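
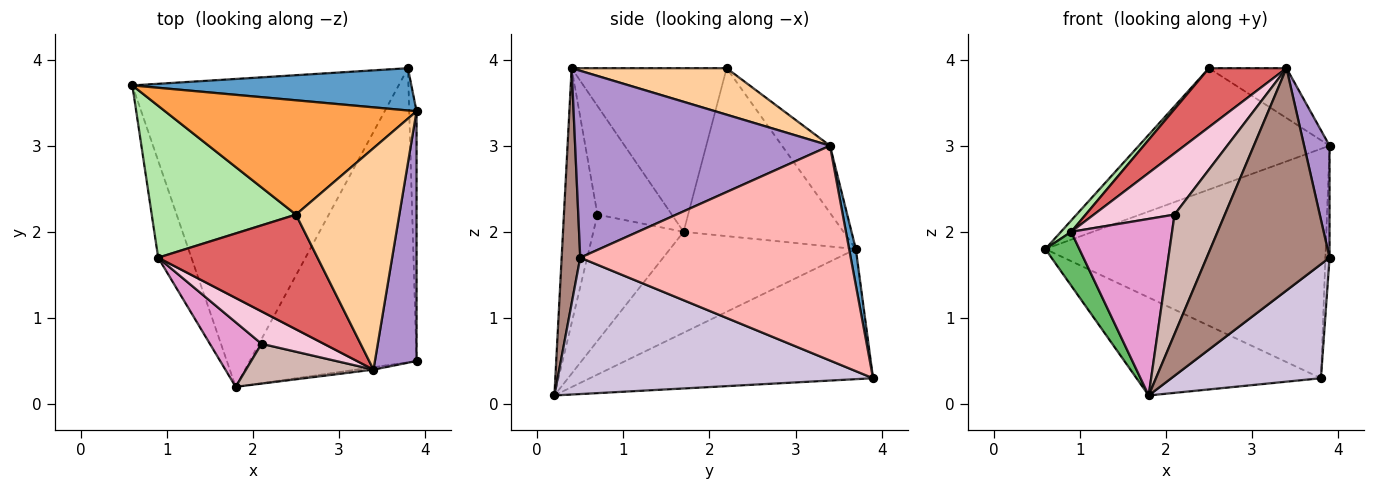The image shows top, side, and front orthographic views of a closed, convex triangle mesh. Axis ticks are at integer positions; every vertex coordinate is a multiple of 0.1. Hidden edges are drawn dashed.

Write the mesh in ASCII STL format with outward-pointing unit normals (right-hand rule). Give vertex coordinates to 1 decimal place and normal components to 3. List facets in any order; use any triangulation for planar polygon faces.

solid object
 facet normal 0.023 0.983 0.181
  outer loop
   vertex 3.8 3.9 0.3
   vertex 0.6 3.7 1.8
   vertex 3.9 3.4 3.0
  endloop
 endfacet
 facet normal -0.422 0.275 -0.864
  outer loop
   vertex 3.8 3.9 0.3
   vertex 1.8 0.2 0.1
   vertex 0.6 3.7 1.8
  endloop
 endfacet
 facet normal -0.180 0.716 0.674
  outer loop
   vertex 2.5 2.2 3.9
   vertex 3.9 3.4 3.0
   vertex 0.6 3.7 1.8
  endloop
 endfacet
 facet normal 0.402 0.201 0.893
  outer loop
   vertex 2.5 2.2 3.9
   vertex 3.4 0.4 3.9
   vertex 3.9 3.4 3.0
  endloop
 endfacet
 facet normal -0.936 -0.171 -0.308
  outer loop
   vertex 0.9 1.7 2.0
   vertex 0.6 3.7 1.8
   vertex 1.8 0.2 0.1
  endloop
 endfacet
 facet normal -0.758 -0.049 0.651
  outer loop
   vertex 0.9 1.7 2.0
   vertex 2.5 2.2 3.9
   vertex 0.6 3.7 1.8
  endloop
 endfacet
 facet normal -0.674 -0.337 0.657
  outer loop
   vertex 0.9 1.7 2.0
   vertex 3.4 0.4 3.9
   vertex 2.5 2.2 3.9
  endloop
 endfacet
 facet normal 0.999 0.015 -0.034
  outer loop
   vertex 3.9 0.5 1.7
   vertex 3.8 3.9 0.3
   vertex 3.9 3.4 3.0
  endloop
 endfacet
 facet normal 0.971 -0.097 0.216
  outer loop
   vertex 3.9 0.5 1.7
   vertex 3.9 3.4 3.0
   vertex 3.4 0.4 3.9
  endloop
 endfacet
 facet normal 0.606 -0.288 -0.742
  outer loop
   vertex 3.9 0.5 1.7
   vertex 1.8 0.2 0.1
   vertex 3.8 3.9 0.3
  endloop
 endfacet
 facet normal 0.150 -0.989 -0.011
  outer loop
   vertex 3.9 0.5 1.7
   vertex 3.4 0.4 3.9
   vertex 1.8 0.2 0.1
  endloop
 endfacet
 facet normal -0.535 -0.802 0.267
  outer loop
   vertex 2.1 0.7 2.2
   vertex 1.8 0.2 0.1
   vertex 3.4 0.4 3.9
  endloop
 endfacet
 facet normal -0.643 -0.719 0.263
  outer loop
   vertex 2.1 0.7 2.2
   vertex 0.9 1.7 2.0
   vertex 1.8 0.2 0.1
  endloop
 endfacet
 facet normal -0.632 -0.686 0.362
  outer loop
   vertex 2.1 0.7 2.2
   vertex 3.4 0.4 3.9
   vertex 0.9 1.7 2.0
  endloop
 endfacet
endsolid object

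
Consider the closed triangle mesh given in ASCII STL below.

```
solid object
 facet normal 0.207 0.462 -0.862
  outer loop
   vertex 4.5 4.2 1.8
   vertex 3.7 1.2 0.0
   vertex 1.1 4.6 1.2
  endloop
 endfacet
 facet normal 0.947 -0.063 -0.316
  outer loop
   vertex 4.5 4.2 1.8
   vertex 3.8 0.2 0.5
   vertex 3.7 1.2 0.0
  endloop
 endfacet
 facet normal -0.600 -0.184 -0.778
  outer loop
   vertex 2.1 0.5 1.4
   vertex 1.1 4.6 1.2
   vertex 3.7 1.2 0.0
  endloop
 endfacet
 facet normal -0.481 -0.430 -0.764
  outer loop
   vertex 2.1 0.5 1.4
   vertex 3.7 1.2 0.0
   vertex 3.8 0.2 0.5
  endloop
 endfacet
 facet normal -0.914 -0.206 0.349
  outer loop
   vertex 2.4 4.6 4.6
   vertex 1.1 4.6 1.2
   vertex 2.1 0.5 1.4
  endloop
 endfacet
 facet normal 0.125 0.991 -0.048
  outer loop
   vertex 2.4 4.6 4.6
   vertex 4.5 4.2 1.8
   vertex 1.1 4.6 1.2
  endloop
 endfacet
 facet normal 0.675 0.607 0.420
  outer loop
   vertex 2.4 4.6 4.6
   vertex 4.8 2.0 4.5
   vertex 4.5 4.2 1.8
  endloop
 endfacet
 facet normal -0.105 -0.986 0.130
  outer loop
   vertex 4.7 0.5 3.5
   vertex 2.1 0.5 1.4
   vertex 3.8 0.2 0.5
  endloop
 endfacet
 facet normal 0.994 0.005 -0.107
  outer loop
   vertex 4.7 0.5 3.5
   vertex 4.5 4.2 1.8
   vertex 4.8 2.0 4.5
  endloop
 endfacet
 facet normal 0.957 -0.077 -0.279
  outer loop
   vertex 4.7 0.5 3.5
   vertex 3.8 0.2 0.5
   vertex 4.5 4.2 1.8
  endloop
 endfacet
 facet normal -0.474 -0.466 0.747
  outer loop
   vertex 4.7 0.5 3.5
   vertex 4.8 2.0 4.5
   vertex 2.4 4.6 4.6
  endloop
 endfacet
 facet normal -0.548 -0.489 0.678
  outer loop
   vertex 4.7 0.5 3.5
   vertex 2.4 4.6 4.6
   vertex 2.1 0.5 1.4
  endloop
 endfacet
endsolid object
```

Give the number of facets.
12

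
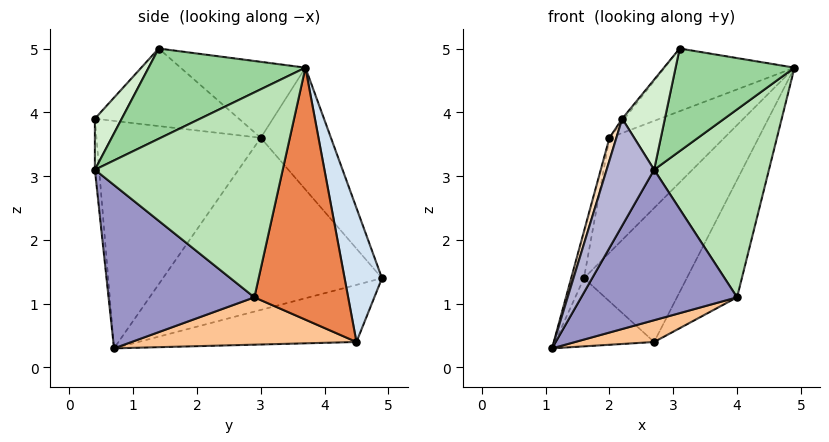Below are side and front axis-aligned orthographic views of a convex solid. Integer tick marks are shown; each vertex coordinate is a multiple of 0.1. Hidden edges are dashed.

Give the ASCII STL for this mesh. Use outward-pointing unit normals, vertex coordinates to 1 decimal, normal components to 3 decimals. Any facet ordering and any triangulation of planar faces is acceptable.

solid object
 facet normal -0.973 0.057 0.226
  outer loop
   vertex 2.0 3.0 3.6
   vertex 1.6 4.9 1.4
   vertex 1.1 0.7 0.3
  endloop
 endfacet
 facet normal -0.401 0.656 0.639
  outer loop
   vertex 2.0 3.0 3.6
   vertex 4.9 3.7 4.7
   vertex 1.6 4.9 1.4
  endloop
 endfacet
 facet normal -0.409 0.425 0.807
  outer loop
   vertex 2.0 3.0 3.6
   vertex 3.1 1.4 5.0
   vertex 4.9 3.7 4.7
  endloop
 endfacet
 facet normal 0.342 0.940 0.000
  outer loop
   vertex 2.7 4.5 0.4
   vertex 1.6 4.9 1.4
   vertex 4.9 3.7 4.7
  endloop
 endfacet
 facet normal 0.799 0.512 -0.314
  outer loop
   vertex 2.7 4.5 0.4
   vertex 4.9 3.7 4.7
   vertex 4.0 2.9 1.1
  endloop
 endfacet
 facet normal -0.592 0.269 -0.759
  outer loop
   vertex 2.7 4.5 0.4
   vertex 1.1 0.7 0.3
   vertex 1.6 4.9 1.4
  endloop
 endfacet
 facet normal 0.349 -0.123 -0.929
  outer loop
   vertex 2.7 4.5 0.4
   vertex 4.0 2.9 1.1
   vertex 1.1 0.7 0.3
  endloop
 endfacet
 facet normal -0.957 -0.040 0.289
  outer loop
   vertex 2.2 0.4 3.9
   vertex 2.0 3.0 3.6
   vertex 1.1 0.7 0.3
  endloop
 endfacet
 facet normal -0.779 0.012 0.626
  outer loop
   vertex 2.2 0.4 3.9
   vertex 3.1 1.4 5.0
   vertex 2.0 3.0 3.6
  endloop
 endfacet
 facet normal 0.788 -0.597 0.149
  outer loop
   vertex 2.7 0.4 3.1
   vertex 4.9 3.7 4.7
   vertex 3.1 1.4 5.0
  endloop
 endfacet
 facet normal 0.849 -0.519 -0.097
  outer loop
   vertex 2.7 0.4 3.1
   vertex 4.0 2.9 1.1
   vertex 4.9 3.7 4.7
  endloop
 endfacet
 facet normal 0.506 -0.803 0.316
  outer loop
   vertex 2.7 0.4 3.1
   vertex 3.1 1.4 5.0
   vertex 2.2 0.4 3.9
  endloop
 endfacet
 facet normal 0.619 -0.661 -0.424
  outer loop
   vertex 2.7 0.4 3.1
   vertex 1.1 0.7 0.3
   vertex 4.0 2.9 1.1
  endloop
 endfacet
 facet normal -0.089 -0.994 -0.056
  outer loop
   vertex 2.7 0.4 3.1
   vertex 2.2 0.4 3.9
   vertex 1.1 0.7 0.3
  endloop
 endfacet
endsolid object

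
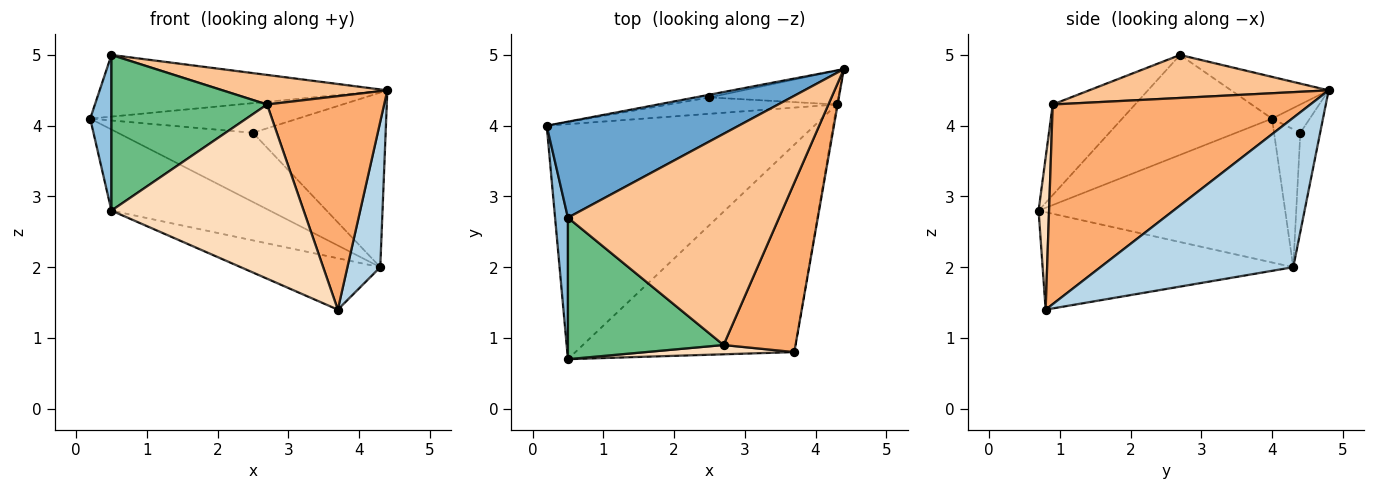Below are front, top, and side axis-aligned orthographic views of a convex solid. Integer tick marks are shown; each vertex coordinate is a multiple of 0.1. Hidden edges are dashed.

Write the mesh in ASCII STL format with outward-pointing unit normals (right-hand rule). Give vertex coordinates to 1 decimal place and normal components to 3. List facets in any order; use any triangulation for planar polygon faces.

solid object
 facet normal -0.180 0.531 0.828
  outer loop
   vertex 0.5 2.7 5.0
   vertex 4.4 4.8 4.5
   vertex 0.2 4.0 4.1
  endloop
 endfacet
 facet normal -0.982 -0.139 0.126
  outer loop
   vertex 0.5 0.7 2.8
   vertex 0.5 2.7 5.0
   vertex 0.2 4.0 4.1
  endloop
 endfacet
 facet normal 0.986 -0.168 -0.006
  outer loop
   vertex 4.3 4.3 2.0
   vertex 4.4 4.8 4.5
   vertex 3.7 0.8 1.4
  endloop
 endfacet
 facet normal -0.453 0.291 -0.843
  outer loop
   vertex 4.3 4.3 2.0
   vertex 0.5 0.7 2.8
   vertex 0.2 4.0 4.1
  endloop
 endfacet
 facet normal -0.397 0.221 -0.891
  outer loop
   vertex 4.3 4.3 2.0
   vertex 3.7 0.8 1.4
   vertex 0.5 0.7 2.8
  endloop
 endfacet
 facet normal 0.865 -0.393 0.312
  outer loop
   vertex 2.7 0.9 4.3
   vertex 3.7 0.8 1.4
   vertex 4.4 4.8 4.5
  endloop
 endfacet
 facet normal 0.198 -0.136 0.971
  outer loop
   vertex 2.7 0.9 4.3
   vertex 4.4 4.8 4.5
   vertex 0.5 2.7 5.0
  endloop
 endfacet
 facet normal 0.054 -0.997 0.053
  outer loop
   vertex 2.7 0.9 4.3
   vertex 0.5 0.7 2.8
   vertex 3.7 0.8 1.4
  endloop
 endfacet
 facet normal -0.364 -0.689 0.626
  outer loop
   vertex 2.7 0.9 4.3
   vertex 0.5 2.7 5.0
   vertex 0.5 0.7 2.8
  endloop
 endfacet
 facet normal -0.178 0.980 -0.089
  outer loop
   vertex 2.5 4.4 3.9
   vertex 0.2 4.0 4.1
   vertex 4.4 4.8 4.5
  endloop
 endfacet
 facet normal -0.186 0.956 -0.227
  outer loop
   vertex 2.5 4.4 3.9
   vertex 4.3 4.3 2.0
   vertex 0.2 4.0 4.1
  endloop
 endfacet
 facet normal -0.145 0.971 -0.188
  outer loop
   vertex 2.5 4.4 3.9
   vertex 4.4 4.8 4.5
   vertex 4.3 4.3 2.0
  endloop
 endfacet
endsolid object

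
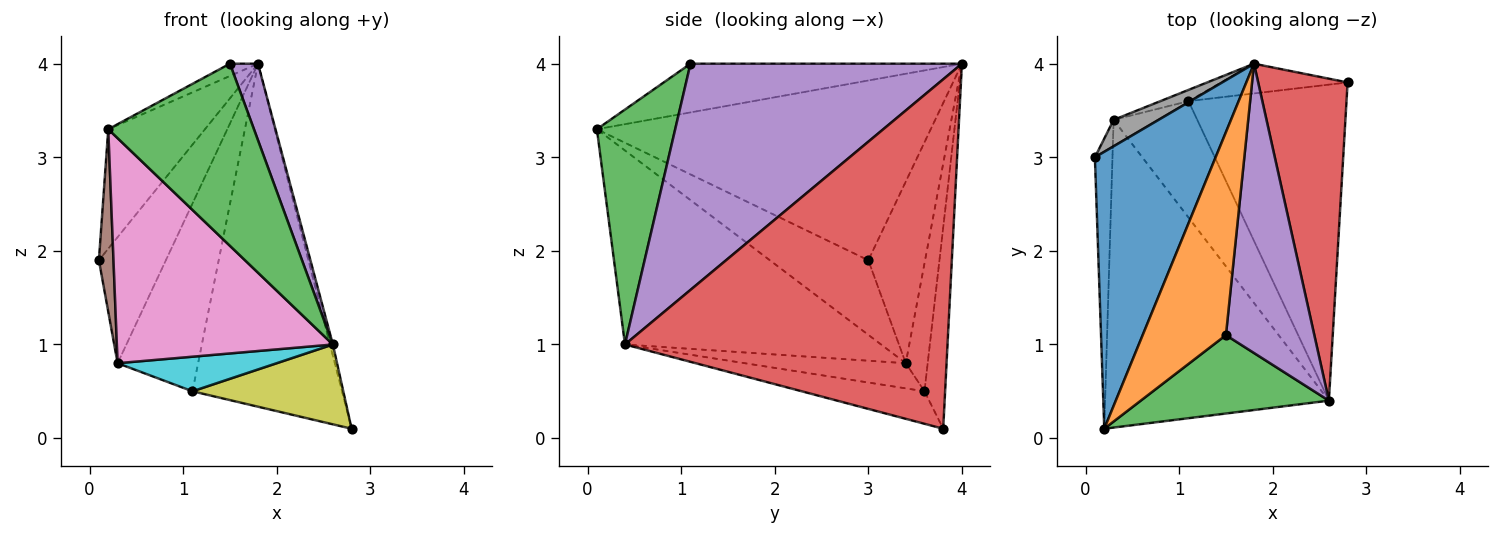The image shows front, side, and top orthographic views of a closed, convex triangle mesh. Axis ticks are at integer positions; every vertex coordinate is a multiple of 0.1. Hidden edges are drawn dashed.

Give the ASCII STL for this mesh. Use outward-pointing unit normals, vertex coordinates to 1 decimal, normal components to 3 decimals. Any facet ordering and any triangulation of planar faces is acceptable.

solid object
 facet normal -0.807 0.234 0.542
  outer loop
   vertex 1.8 4.0 4.0
   vertex 0.1 3.0 1.9
   vertex 0.2 0.1 3.3
  endloop
 endfacet
 facet normal -0.504 0.052 0.862
  outer loop
   vertex 1.5 1.1 4.0
   vertex 1.8 4.0 4.0
   vertex 0.2 0.1 3.3
  endloop
 endfacet
 facet normal 0.443 -0.824 0.354
  outer loop
   vertex 2.6 0.4 1.0
   vertex 1.5 1.1 4.0
   vertex 0.2 0.1 3.3
  endloop
 endfacet
 facet normal 0.969 0.009 0.248
  outer loop
   vertex 2.6 0.4 1.0
   vertex 2.8 3.8 0.1
   vertex 1.8 4.0 4.0
  endloop
 endfacet
 facet normal 0.927 -0.096 0.362
  outer loop
   vertex 2.6 0.4 1.0
   vertex 1.8 4.0 4.0
   vertex 1.5 1.1 4.0
  endloop
 endfacet
 facet normal -0.963 -0.143 -0.227
  outer loop
   vertex 0.3 3.4 0.8
   vertex 0.2 0.1 3.3
   vertex 0.1 3.0 1.9
  endloop
 endfacet
 facet normal -0.573 -0.484 -0.661
  outer loop
   vertex 0.3 3.4 0.8
   vertex 2.6 0.4 1.0
   vertex 0.2 0.1 3.3
  endloop
 endfacet
 facet normal -0.638 0.753 0.158
  outer loop
   vertex 0.3 3.4 0.8
   vertex 0.1 3.0 1.9
   vertex 1.8 4.0 4.0
  endloop
 endfacet
 facet normal -0.195 -0.240 -0.951
  outer loop
   vertex 1.1 3.6 0.5
   vertex 2.8 3.8 0.1
   vertex 2.6 0.4 1.0
  endloop
 endfacet
 facet normal -0.277 -0.274 -0.921
  outer loop
   vertex 1.1 3.6 0.5
   vertex 2.6 0.4 1.0
   vertex 0.3 3.4 0.8
  endloop
 endfacet
 facet normal -0.136 0.987 -0.086
  outer loop
   vertex 1.1 3.6 0.5
   vertex 1.8 4.0 4.0
   vertex 2.8 3.8 0.1
  endloop
 endfacet
 facet normal -0.262 0.963 -0.058
  outer loop
   vertex 1.1 3.6 0.5
   vertex 0.3 3.4 0.8
   vertex 1.8 4.0 4.0
  endloop
 endfacet
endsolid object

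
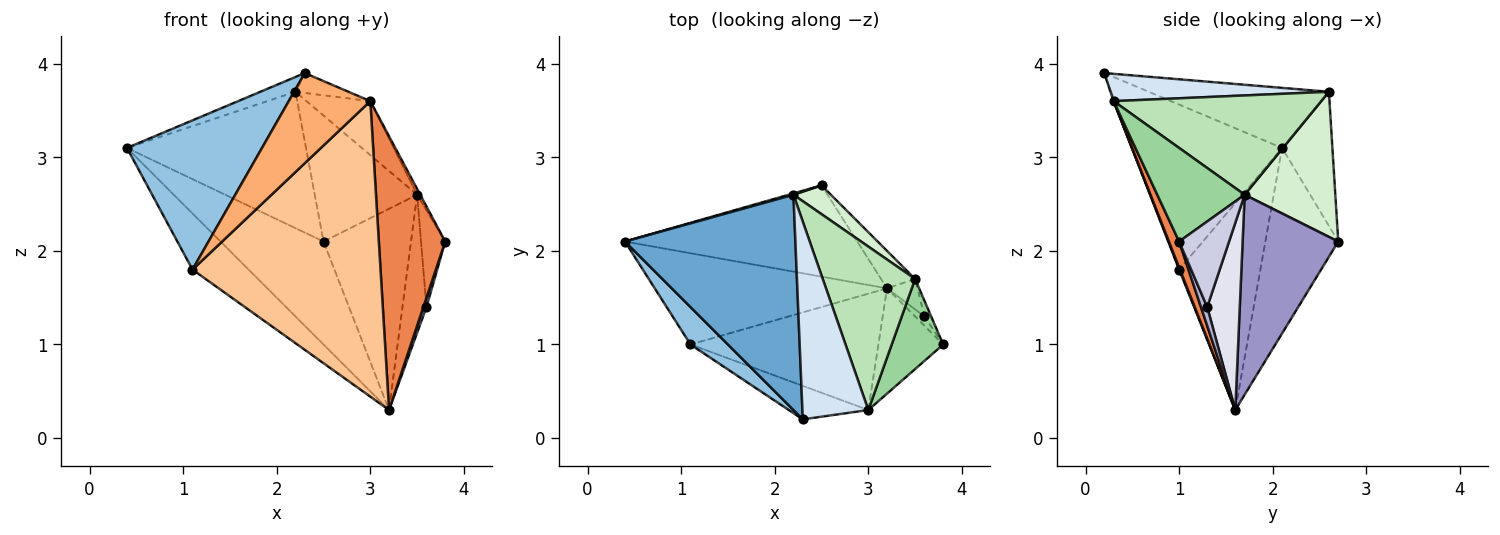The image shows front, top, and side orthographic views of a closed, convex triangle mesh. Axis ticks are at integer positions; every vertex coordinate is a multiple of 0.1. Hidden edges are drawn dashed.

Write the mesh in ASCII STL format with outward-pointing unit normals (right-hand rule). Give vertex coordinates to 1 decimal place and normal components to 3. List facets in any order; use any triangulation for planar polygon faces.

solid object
 facet normal -0.332 0.065 0.941
  outer loop
   vertex 2.2 2.6 3.7
   vertex 0.4 2.1 3.1
   vertex 2.3 0.2 3.9
  endloop
 endfacet
 facet normal -0.731 -0.661 0.166
  outer loop
   vertex 1.1 1.0 1.8
   vertex 2.3 0.2 3.9
   vertex 0.4 2.1 3.1
  endloop
 endfacet
 facet normal -0.604 0.418 -0.679
  outer loop
   vertex 1.1 1.0 1.8
   vertex 0.4 2.1 3.1
   vertex 3.2 1.6 0.3
  endloop
 endfacet
 facet normal 0.381 0.093 0.920
  outer loop
   vertex 3.0 0.3 3.6
   vertex 2.2 2.6 3.7
   vertex 2.3 0.2 3.9
  endloop
 endfacet
 facet normal 0.142 -0.924 -0.355
  outer loop
   vertex 3.0 0.3 3.6
   vertex 3.2 1.6 0.3
   vertex 3.8 1.0 2.1
  endloop
 endfacet
 facet normal -0.015 -0.937 -0.348
  outer loop
   vertex 3.0 0.3 3.6
   vertex 2.3 0.2 3.9
   vertex 1.1 1.0 1.8
  endloop
 endfacet
 facet normal 0.004 -0.930 -0.366
  outer loop
   vertex 3.0 0.3 3.6
   vertex 1.1 1.0 1.8
   vertex 3.2 1.6 0.3
  endloop
 endfacet
 facet normal -0.468 0.661 -0.586
  outer loop
   vertex 2.5 2.7 2.1
   vertex 3.2 1.6 0.3
   vertex 0.4 2.1 3.1
  endloop
 endfacet
 facet normal -0.271 0.963 0.009
  outer loop
   vertex 2.5 2.7 2.1
   vertex 0.4 2.1 3.1
   vertex 2.2 2.6 3.7
  endloop
 endfacet
 facet normal 0.876 0.031 0.482
  outer loop
   vertex 3.5 1.7 2.6
   vertex 3.0 0.3 3.6
   vertex 3.8 1.0 2.1
  endloop
 endfacet
 facet normal 0.714 0.220 0.665
  outer loop
   vertex 3.5 1.7 2.6
   vertex 2.2 2.6 3.7
   vertex 3.0 0.3 3.6
  endloop
 endfacet
 facet normal 0.654 0.738 0.169
  outer loop
   vertex 3.5 1.7 2.6
   vertex 2.5 2.7 2.1
   vertex 2.2 2.6 3.7
  endloop
 endfacet
 facet normal 0.732 0.670 -0.125
  outer loop
   vertex 3.5 1.7 2.6
   vertex 3.2 1.6 0.3
   vertex 2.5 2.7 2.1
  endloop
 endfacet
 facet normal 0.816 -0.408 -0.408
  outer loop
   vertex 3.6 1.3 1.4
   vertex 3.8 1.0 2.1
   vertex 3.2 1.6 0.3
  endloop
 endfacet
 facet normal 0.898 0.435 -0.070
  outer loop
   vertex 3.6 1.3 1.4
   vertex 3.5 1.7 2.6
   vertex 3.8 1.0 2.1
  endloop
 endfacet
 facet normal 0.798 0.589 -0.130
  outer loop
   vertex 3.6 1.3 1.4
   vertex 3.2 1.6 0.3
   vertex 3.5 1.7 2.6
  endloop
 endfacet
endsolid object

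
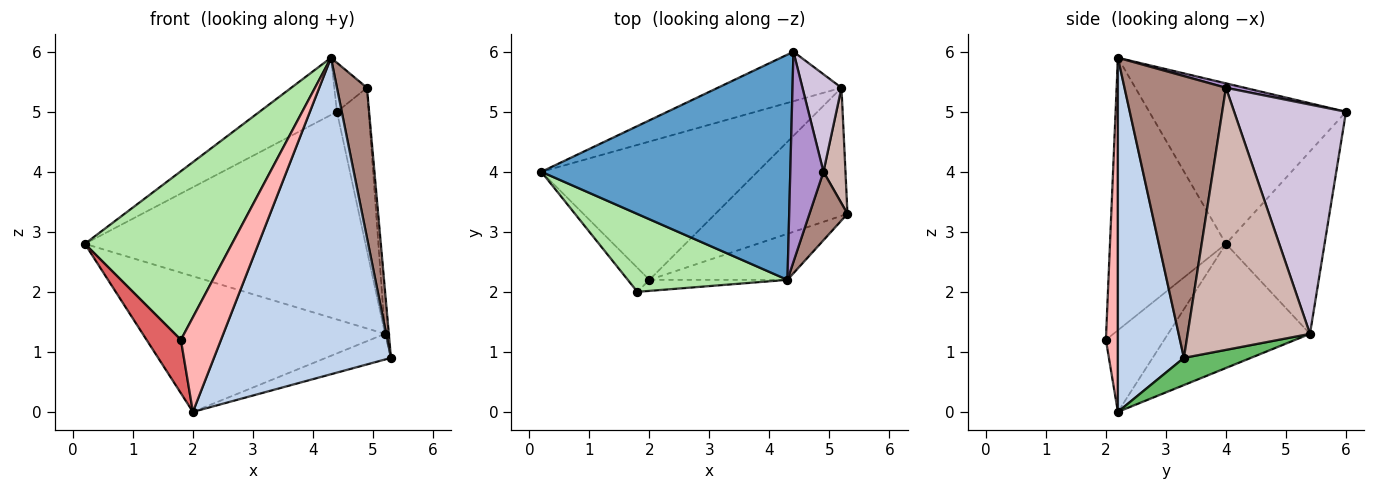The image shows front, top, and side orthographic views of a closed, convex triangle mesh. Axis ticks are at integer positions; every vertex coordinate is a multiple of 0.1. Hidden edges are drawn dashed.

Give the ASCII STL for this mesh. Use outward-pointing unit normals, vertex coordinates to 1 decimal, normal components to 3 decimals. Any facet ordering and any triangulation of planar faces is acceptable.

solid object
 facet normal -0.530 0.209 0.822
  outer loop
   vertex 4.3 2.2 5.9
   vertex 4.4 6.0 5.0
   vertex 0.2 4.0 2.8
  endloop
 endfacet
 facet normal 0.346 -0.928 -0.135
  outer loop
   vertex 2.0 2.2 0.0
   vertex 5.3 3.3 0.9
   vertex 4.3 2.2 5.9
  endloop
 endfacet
 facet normal -0.324 0.920 -0.219
  outer loop
   vertex 5.2 5.4 1.3
   vertex 0.2 4.0 2.8
   vertex 4.4 6.0 5.0
  endloop
 endfacet
 facet normal -0.380 0.648 -0.660
  outer loop
   vertex 5.2 5.4 1.3
   vertex 2.0 2.2 0.0
   vertex 0.2 4.0 2.8
  endloop
 endfacet
 facet normal 0.198 0.192 -0.961
  outer loop
   vertex 5.2 5.4 1.3
   vertex 5.3 3.3 0.9
   vertex 2.0 2.2 0.0
  endloop
 endfacet
 facet normal -0.582 -0.738 0.341
  outer loop
   vertex 1.8 2.0 1.2
   vertex 4.3 2.2 5.9
   vertex 0.2 4.0 2.8
  endloop
 endfacet
 facet normal -0.840 -0.494 -0.222
  outer loop
   vertex 1.8 2.0 1.2
   vertex 0.2 4.0 2.8
   vertex 2.0 2.2 0.0
  endloop
 endfacet
 facet normal 0.285 -0.952 -0.111
  outer loop
   vertex 1.8 2.0 1.2
   vertex 2.0 2.2 0.0
   vertex 4.3 2.2 5.9
  endloop
 endfacet
 facet normal 0.129 0.225 0.966
  outer loop
   vertex 4.9 4.0 5.4
   vertex 4.4 6.0 5.0
   vertex 4.3 2.2 5.9
  endloop
 endfacet
 facet normal 0.949 0.270 0.162
  outer loop
   vertex 4.9 4.0 5.4
   vertex 5.2 5.4 1.3
   vertex 4.4 6.0 5.0
  endloop
 endfacet
 facet normal 0.951 -0.281 0.128
  outer loop
   vertex 4.9 4.0 5.4
   vertex 4.3 2.2 5.9
   vertex 5.3 3.3 0.9
  endloop
 endfacet
 facet normal 0.996 0.031 0.084
  outer loop
   vertex 4.9 4.0 5.4
   vertex 5.3 3.3 0.9
   vertex 5.2 5.4 1.3
  endloop
 endfacet
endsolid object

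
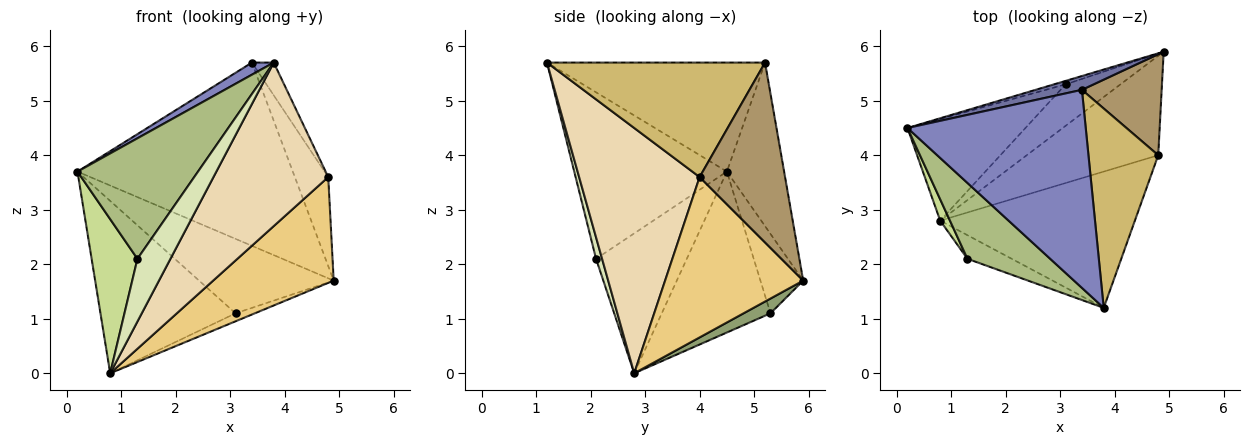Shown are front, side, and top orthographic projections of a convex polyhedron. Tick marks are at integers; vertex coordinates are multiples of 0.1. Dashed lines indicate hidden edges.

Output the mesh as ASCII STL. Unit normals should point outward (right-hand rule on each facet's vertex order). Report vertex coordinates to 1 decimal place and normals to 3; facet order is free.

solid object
 facet normal -0.256 0.964 0.073
  outer loop
   vertex 3.4 5.2 5.7
   vertex 4.9 5.9 1.7
   vertex 0.2 4.5 3.7
  endloop
 endfacet
 facet normal -0.521 -0.052 0.852
  outer loop
   vertex 3.4 5.2 5.7
   vertex 0.2 4.5 3.7
   vertex 3.8 1.2 5.7
  endloop
 endfacet
 facet normal -0.303 0.952 -0.044
  outer loop
   vertex 3.1 5.3 1.1
   vertex 0.2 4.5 3.7
   vertex 4.9 5.9 1.7
  endloop
 endfacet
 facet normal -0.570 0.708 -0.418
  outer loop
   vertex 3.1 5.3 1.1
   vertex 0.8 2.8 0.0
   vertex 0.2 4.5 3.7
  endloop
 endfacet
 facet normal 0.256 0.183 -0.949
  outer loop
   vertex 3.1 5.3 1.1
   vertex 4.9 5.9 1.7
   vertex 0.8 2.8 0.0
  endloop
 endfacet
 facet normal -0.731 -0.577 0.363
  outer loop
   vertex 1.3 2.1 2.1
   vertex 3.8 1.2 5.7
   vertex 0.2 4.5 3.7
  endloop
 endfacet
 facet normal -0.891 -0.450 0.062
  outer loop
   vertex 1.3 2.1 2.1
   vertex 0.2 4.5 3.7
   vertex 0.8 2.8 0.0
  endloop
 endfacet
 facet normal 0.168 -0.922 -0.348
  outer loop
   vertex 1.3 2.1 2.1
   vertex 0.8 2.8 0.0
   vertex 3.8 1.2 5.7
  endloop
 endfacet
 facet normal 0.861 0.336 0.382
  outer loop
   vertex 4.8 4.0 3.6
   vertex 4.9 5.9 1.7
   vertex 3.4 5.2 5.7
  endloop
 endfacet
 facet normal 0.851 0.085 0.519
  outer loop
   vertex 4.8 4.0 3.6
   vertex 3.4 5.2 5.7
   vertex 3.8 1.2 5.7
  endloop
 endfacet
 facet normal 0.641 -0.559 -0.526
  outer loop
   vertex 4.8 4.0 3.6
   vertex 0.8 2.8 0.0
   vertex 4.9 5.9 1.7
  endloop
 endfacet
 facet normal 0.628 -0.598 -0.498
  outer loop
   vertex 4.8 4.0 3.6
   vertex 3.8 1.2 5.7
   vertex 0.8 2.8 0.0
  endloop
 endfacet
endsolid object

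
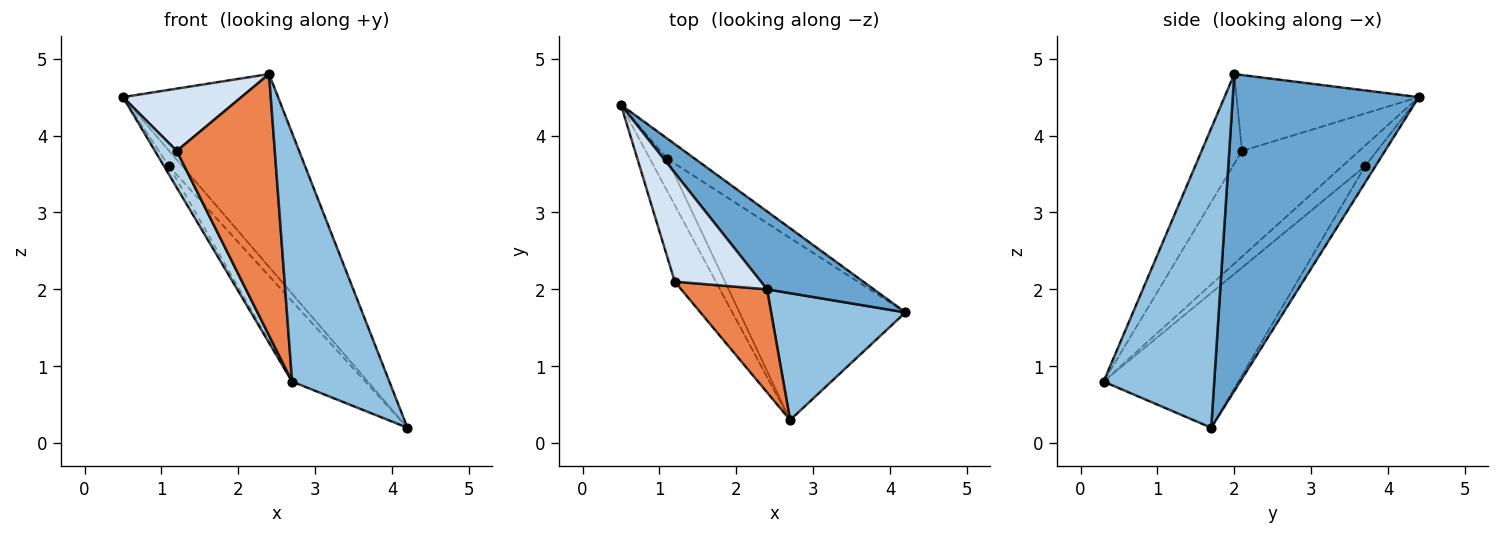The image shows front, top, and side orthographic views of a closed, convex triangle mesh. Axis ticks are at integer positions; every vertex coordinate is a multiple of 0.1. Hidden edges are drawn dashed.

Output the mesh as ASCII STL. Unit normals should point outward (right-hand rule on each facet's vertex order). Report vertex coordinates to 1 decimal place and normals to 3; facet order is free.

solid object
 facet normal 0.744 0.620 0.251
  outer loop
   vertex 2.4 2.0 4.8
   vertex 4.2 1.7 0.2
   vertex 0.5 4.4 4.5
  endloop
 endfacet
 facet normal 0.712 -0.626 0.319
  outer loop
   vertex 2.4 2.0 4.8
   vertex 2.7 0.3 0.8
   vertex 4.2 1.7 0.2
  endloop
 endfacet
 facet normal -0.918 -0.171 -0.357
  outer loop
   vertex 1.2 2.1 3.8
   vertex 0.5 4.4 4.5
   vertex 2.7 0.3 0.8
  endloop
 endfacet
 facet normal -0.607 -0.395 0.689
  outer loop
   vertex 1.2 2.1 3.8
   vertex 2.4 2.0 4.8
   vertex 0.5 4.4 4.5
  endloop
 endfacet
 facet normal -0.358 -0.869 0.342
  outer loop
   vertex 1.2 2.1 3.8
   vertex 2.7 0.3 0.8
   vertex 2.4 2.0 4.8
  endloop
 endfacet
 facet normal -0.428 0.553 -0.715
  outer loop
   vertex 1.1 3.7 3.6
   vertex 0.5 4.4 4.5
   vertex 4.2 1.7 0.2
  endloop
 endfacet
 facet normal -0.757 0.165 -0.633
  outer loop
   vertex 1.1 3.7 3.6
   vertex 2.7 0.3 0.8
   vertex 0.5 4.4 4.5
  endloop
 endfacet
 facet normal -0.596 0.324 -0.734
  outer loop
   vertex 1.1 3.7 3.6
   vertex 4.2 1.7 0.2
   vertex 2.7 0.3 0.8
  endloop
 endfacet
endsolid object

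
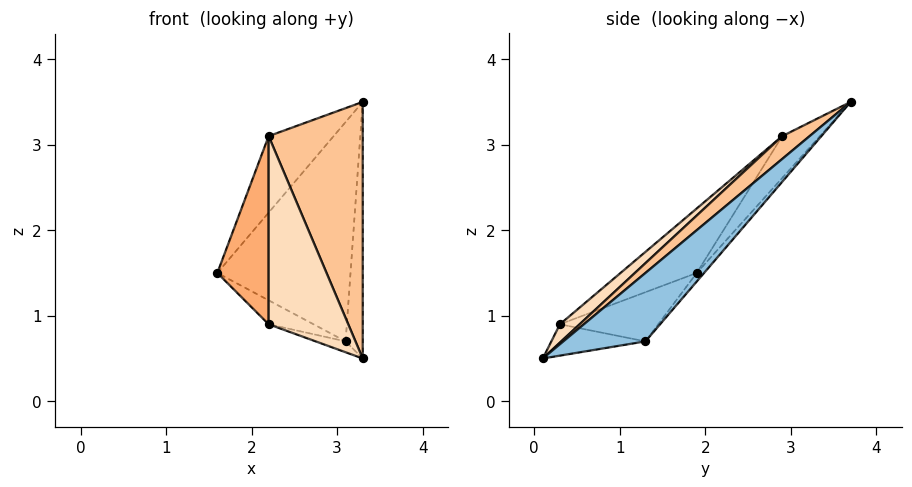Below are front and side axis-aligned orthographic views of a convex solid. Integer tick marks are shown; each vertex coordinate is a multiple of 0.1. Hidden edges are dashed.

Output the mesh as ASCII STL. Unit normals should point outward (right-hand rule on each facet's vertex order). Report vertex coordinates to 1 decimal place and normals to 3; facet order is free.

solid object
 facet normal -0.042 0.760 -0.648
  outer loop
   vertex 3.1 1.3 0.7
   vertex 1.6 1.9 1.5
   vertex 3.3 3.7 3.5
  endloop
 endfacet
 facet normal 0.951 0.198 -0.238
  outer loop
   vertex 3.1 1.3 0.7
   vertex 3.3 3.7 3.5
   vertex 3.3 0.1 0.5
  endloop
 endfacet
 facet normal -0.404 0.184 -0.896
  outer loop
   vertex 3.1 1.3 0.7
   vertex 2.2 0.3 0.9
   vertex 1.6 1.9 1.5
  endloop
 endfacet
 facet normal -0.323 0.103 -0.941
  outer loop
   vertex 3.1 1.3 0.7
   vertex 3.3 0.1 0.5
   vertex 2.2 0.3 0.9
  endloop
 endfacet
 facet normal -0.472 0.816 -0.333
  outer loop
   vertex 2.2 2.9 3.1
   vertex 3.3 3.7 3.5
   vertex 1.6 1.9 1.5
  endloop
 endfacet
 facet normal -0.692 -0.466 0.551
  outer loop
   vertex 2.2 2.9 3.1
   vertex 1.6 1.9 1.5
   vertex 2.2 0.3 0.9
  endloop
 endfacet
 facet normal 0.183 -0.629 0.755
  outer loop
   vertex 2.2 2.9 3.1
   vertex 3.3 0.1 0.5
   vertex 3.3 3.7 3.5
  endloop
 endfacet
 facet normal 0.158 -0.638 0.754
  outer loop
   vertex 2.2 2.9 3.1
   vertex 2.2 0.3 0.9
   vertex 3.3 0.1 0.5
  endloop
 endfacet
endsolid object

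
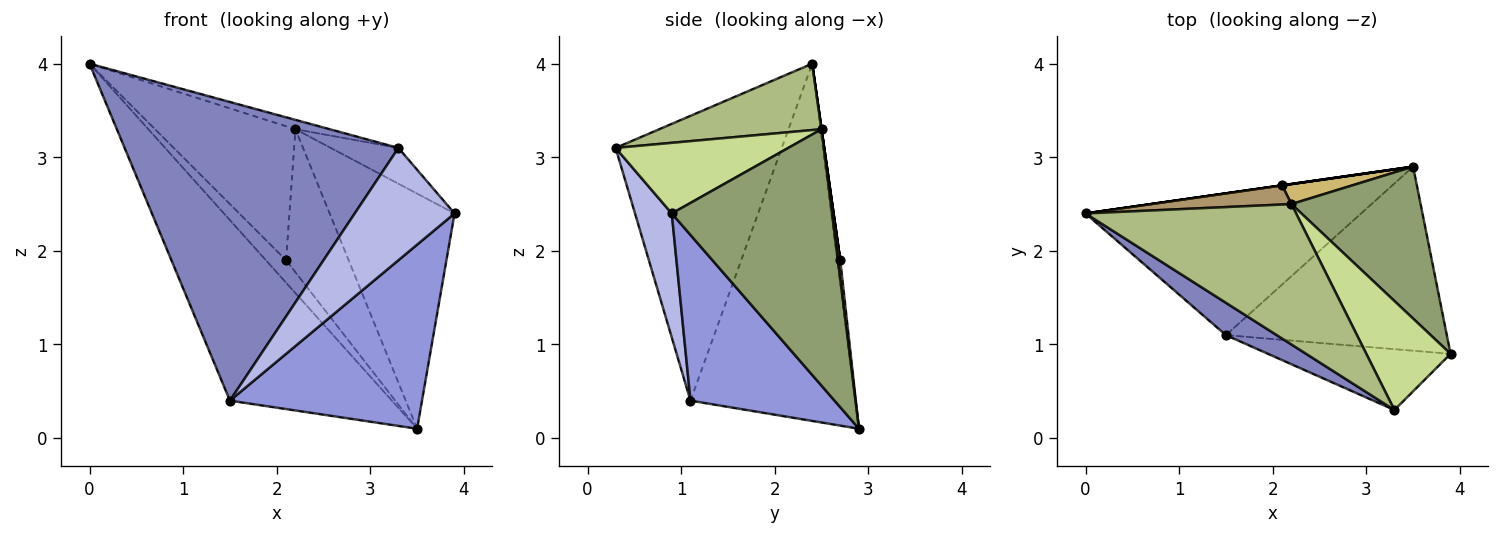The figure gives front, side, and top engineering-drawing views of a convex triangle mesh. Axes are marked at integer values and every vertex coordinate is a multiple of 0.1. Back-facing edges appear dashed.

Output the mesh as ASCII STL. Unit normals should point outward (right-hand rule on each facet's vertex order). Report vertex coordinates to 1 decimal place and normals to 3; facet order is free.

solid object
 facet normal -0.625 0.614 -0.482
  outer loop
   vertex 1.5 1.1 0.4
   vertex 0.0 2.4 4.0
   vertex 3.5 2.9 0.1
  endloop
 endfacet
 facet normal -0.517 -0.851 0.092
  outer loop
   vertex 1.5 1.1 0.4
   vertex 3.3 0.3 3.1
   vertex 0.0 2.4 4.0
  endloop
 endfacet
 facet normal 0.469 -0.625 -0.625
  outer loop
   vertex 1.5 1.1 0.4
   vertex 3.5 2.9 0.1
   vertex 3.9 0.9 2.4
  endloop
 endfacet
 facet normal 0.308 -0.837 -0.453
  outer loop
   vertex 1.5 1.1 0.4
   vertex 3.9 0.9 2.4
   vertex 3.3 0.3 3.1
  endloop
 endfacet
 facet normal 0.733 0.571 0.369
  outer loop
   vertex 2.2 2.5 3.3
   vertex 3.9 0.9 2.4
   vertex 3.5 2.9 0.1
  endloop
 endfacet
 facet normal 0.300 0.063 0.952
  outer loop
   vertex 2.2 2.5 3.3
   vertex 0.0 2.4 4.0
   vertex 3.3 0.3 3.1
  endloop
 endfacet
 facet normal 0.623 0.244 0.743
  outer loop
   vertex 2.2 2.5 3.3
   vertex 3.3 0.3 3.1
   vertex 3.9 0.9 2.4
  endloop
 endfacet
 facet normal -0.141 0.990 0.000
  outer loop
   vertex 2.1 2.7 1.9
   vertex 3.5 2.9 0.1
   vertex 0.0 2.4 4.0
  endloop
 endfacet
 facet normal 0.000 0.990 0.141
  outer loop
   vertex 2.1 2.7 1.9
   vertex 0.0 2.4 4.0
   vertex 2.2 2.5 3.3
  endloop
 endfacet
 facet normal 0.037 0.990 0.139
  outer loop
   vertex 2.1 2.7 1.9
   vertex 2.2 2.5 3.3
   vertex 3.5 2.9 0.1
  endloop
 endfacet
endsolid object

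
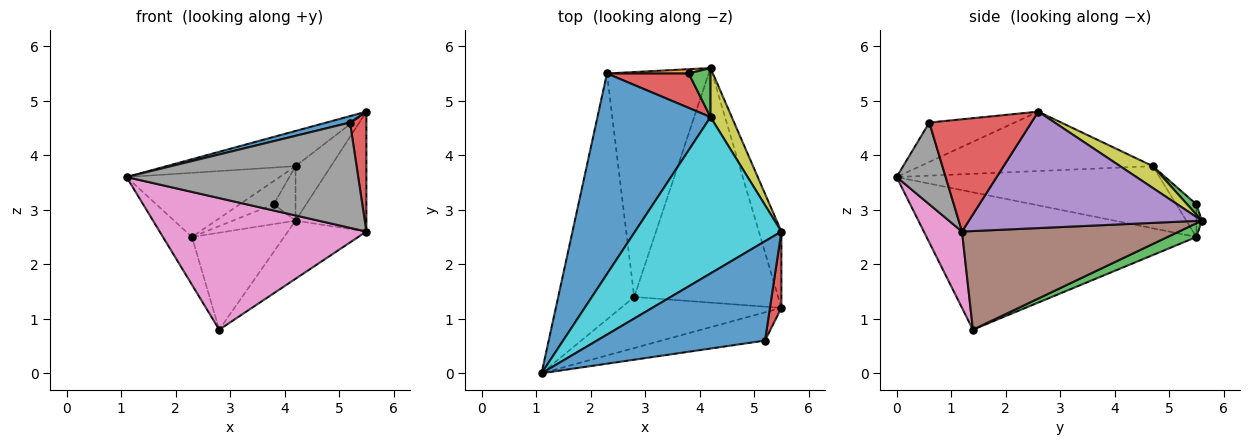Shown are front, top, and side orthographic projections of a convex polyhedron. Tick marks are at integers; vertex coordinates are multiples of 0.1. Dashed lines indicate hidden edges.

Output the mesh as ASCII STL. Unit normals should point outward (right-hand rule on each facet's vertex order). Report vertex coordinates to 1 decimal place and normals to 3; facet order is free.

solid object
 facet normal -0.228 -0.063 0.972
  outer loop
   vertex 5.2 0.6 4.6
   vertex 5.5 2.6 4.8
   vertex 1.1 0.0 3.6
  endloop
 endfacet
 facet normal -0.871 0.094 -0.482
  outer loop
   vertex 2.3 5.5 2.5
   vertex 2.8 1.4 0.8
   vertex 1.1 0.0 3.6
  endloop
 endfacet
 facet normal 0.123 0.393 -0.911
  outer loop
   vertex 2.3 5.5 2.5
   vertex 4.2 5.6 2.8
   vertex 2.8 1.4 0.8
  endloop
 endfacet
 facet normal 0.982 -0.157 0.100
  outer loop
   vertex 5.5 1.2 2.6
   vertex 5.5 2.6 4.8
   vertex 5.2 0.6 4.6
  endloop
 endfacet
 facet normal 0.941 0.286 -0.182
  outer loop
   vertex 5.5 1.2 2.6
   vertex 4.2 5.6 2.8
   vertex 5.5 2.6 4.8
  endloop
 endfacet
 facet normal 0.554 0.200 -0.808
  outer loop
   vertex 5.5 1.2 2.6
   vertex 2.8 1.4 0.8
   vertex 4.2 5.6 2.8
  endloop
 endfacet
 facet normal 0.170 -0.919 -0.356
  outer loop
   vertex 5.5 1.2 2.6
   vertex 1.1 0.0 3.6
   vertex 2.8 1.4 0.8
  endloop
 endfacet
 facet normal 0.200 -0.946 -0.254
  outer loop
   vertex 5.5 1.2 2.6
   vertex 5.2 0.6 4.6
   vertex 1.1 0.0 3.6
  endloop
 endfacet
 facet normal 0.566 0.613 0.552
  outer loop
   vertex 4.2 4.7 3.8
   vertex 5.5 2.6 4.8
   vertex 4.2 5.6 2.8
  endloop
 endfacet
 facet normal -0.368 0.204 0.907
  outer loop
   vertex 4.2 4.7 3.8
   vertex 1.1 0.0 3.6
   vertex 5.5 2.6 4.8
  endloop
 endfacet
 facet normal -0.464 0.270 0.844
  outer loop
   vertex 4.2 4.7 3.8
   vertex 2.3 5.5 2.5
   vertex 1.1 0.0 3.6
  endloop
 endfacet
 facet normal -0.085 0.974 0.212
  outer loop
   vertex 3.8 5.5 3.1
   vertex 4.2 5.6 2.8
   vertex 2.3 5.5 2.5
  endloop
 endfacet
 facet normal 0.301 0.709 0.638
  outer loop
   vertex 3.8 5.5 3.1
   vertex 4.2 4.7 3.8
   vertex 4.2 5.6 2.8
  endloop
 endfacet
 facet normal -0.315 0.531 0.787
  outer loop
   vertex 3.8 5.5 3.1
   vertex 2.3 5.5 2.5
   vertex 4.2 4.7 3.8
  endloop
 endfacet
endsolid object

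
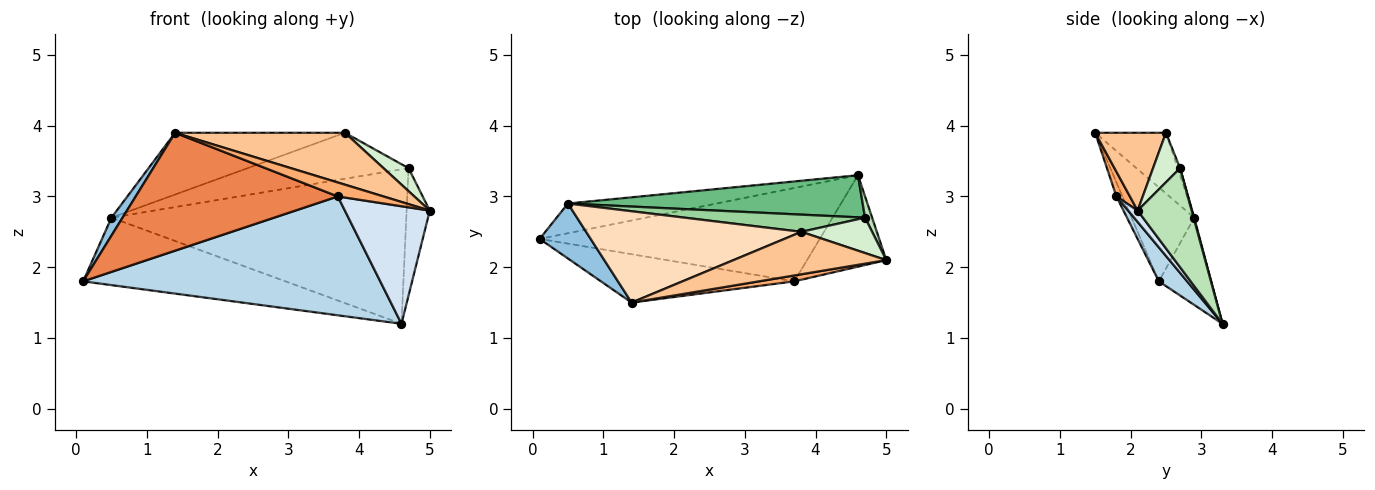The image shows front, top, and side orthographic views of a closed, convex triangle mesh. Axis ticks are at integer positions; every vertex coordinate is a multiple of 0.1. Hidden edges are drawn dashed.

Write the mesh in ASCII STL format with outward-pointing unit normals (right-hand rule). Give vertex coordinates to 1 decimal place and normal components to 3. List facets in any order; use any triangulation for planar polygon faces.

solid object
 facet normal -0.230 0.891 -0.392
  outer loop
   vertex 0.5 2.9 2.7
   vertex 4.6 3.3 1.2
   vertex 0.1 2.4 1.8
  endloop
 endfacet
 facet normal -0.868 -0.154 0.471
  outer loop
   vertex 0.5 2.9 2.7
   vertex 0.1 2.4 1.8
   vertex 1.4 1.5 3.9
  endloop
 endfacet
 facet normal 0.075 -0.784 -0.616
  outer loop
   vertex 3.7 1.8 3.0
   vertex 0.1 2.4 1.8
   vertex 4.6 3.3 1.2
  endloop
 endfacet
 facet normal 0.087 -0.786 -0.612
  outer loop
   vertex 3.7 1.8 3.0
   vertex 4.6 3.3 1.2
   vertex 5.0 2.1 2.8
  endloop
 endfacet
 facet normal -0.028 -0.925 -0.379
  outer loop
   vertex 3.7 1.8 3.0
   vertex 1.4 1.5 3.9
   vertex 0.1 2.4 1.8
  endloop
 endfacet
 facet normal 0.263 -0.889 0.376
  outer loop
   vertex 3.7 1.8 3.0
   vertex 5.0 2.1 2.8
   vertex 1.4 1.5 3.9
  endloop
 endfacet
 facet normal 0.307 -0.737 0.603
  outer loop
   vertex 3.8 2.5 3.9
   vertex 1.4 1.5 3.9
   vertex 5.0 2.1 2.8
  endloop
 endfacet
 facet normal -0.227 0.545 0.807
  outer loop
   vertex 3.8 2.5 3.9
   vertex 0.5 2.9 2.7
   vertex 1.4 1.5 3.9
  endloop
 endfacet
 facet normal 0.002 0.965 0.263
  outer loop
   vertex 4.7 2.7 3.4
   vertex 4.6 3.3 1.2
   vertex 0.5 2.9 2.7
  endloop
 endfacet
 facet normal -0.014 0.937 0.350
  outer loop
   vertex 4.7 2.7 3.4
   vertex 0.5 2.9 2.7
   vertex 3.8 2.5 3.9
  endloop
 endfacet
 facet normal 0.917 0.393 0.066
  outer loop
   vertex 4.7 2.7 3.4
   vertex 5.0 2.1 2.8
   vertex 4.6 3.3 1.2
  endloop
 endfacet
 facet normal 0.506 -0.470 0.723
  outer loop
   vertex 4.7 2.7 3.4
   vertex 3.8 2.5 3.9
   vertex 5.0 2.1 2.8
  endloop
 endfacet
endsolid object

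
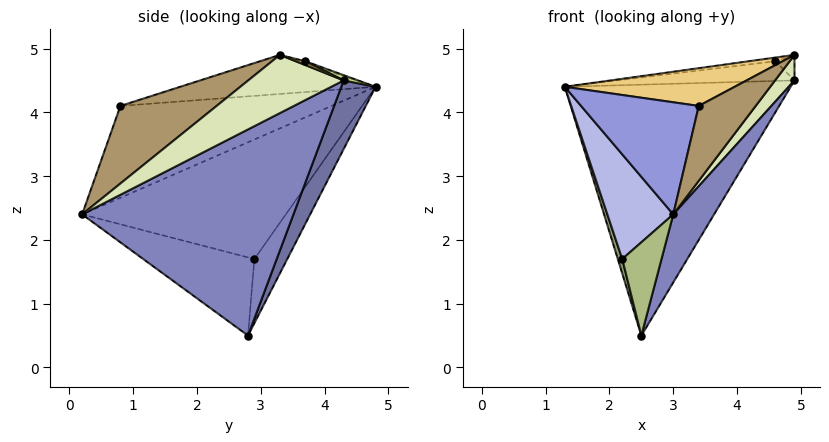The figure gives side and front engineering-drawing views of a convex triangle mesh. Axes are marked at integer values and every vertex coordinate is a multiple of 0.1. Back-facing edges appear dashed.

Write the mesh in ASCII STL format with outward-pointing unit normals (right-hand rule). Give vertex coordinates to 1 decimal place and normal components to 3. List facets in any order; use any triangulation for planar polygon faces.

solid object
 facet normal 0.136 0.898 -0.419
  outer loop
   vertex 2.5 2.8 0.5
   vertex 1.3 4.8 4.4
   vertex 4.9 4.3 4.5
  endloop
 endfacet
 facet normal 0.872 -0.168 -0.460
  outer loop
   vertex 2.5 2.8 0.5
   vertex 4.9 4.3 4.5
   vertex 3.0 0.2 2.4
  endloop
 endfacet
 facet normal -0.817 -0.456 0.353
  outer loop
   vertex 3.4 0.8 4.1
   vertex 1.3 4.8 4.4
   vertex 3.0 0.2 2.4
  endloop
 endfacet
 facet normal -0.947 -0.306 -0.100
  outer loop
   vertex 2.2 2.9 1.7
   vertex 3.0 0.2 2.4
   vertex 1.3 4.8 4.4
  endloop
 endfacet
 facet normal -0.964 -0.130 -0.230
  outer loop
   vertex 2.2 2.9 1.7
   vertex 1.3 4.8 4.4
   vertex 2.5 2.8 0.5
  endloop
 endfacet
 facet normal -0.923 -0.326 -0.204
  outer loop
   vertex 2.2 2.9 1.7
   vertex 2.5 2.8 0.5
   vertex 3.0 0.2 2.4
  endloop
 endfacet
 facet normal 0.035 0.433 0.901
  outer loop
   vertex 4.6 3.7 4.8
   vertex 4.9 4.3 4.5
   vertex 1.3 4.8 4.4
  endloop
 endfacet
 facet normal 0.877 -0.178 -0.446
  outer loop
   vertex 4.9 3.3 4.9
   vertex 3.0 0.2 2.4
   vertex 4.9 4.3 4.5
  endloop
 endfacet
 facet normal 0.860 -0.509 -0.023
  outer loop
   vertex 4.9 3.3 4.9
   vertex 3.4 0.8 4.1
   vertex 3.0 0.2 2.4
  endloop
 endfacet
 facet normal 0.183 0.365 0.913
  outer loop
   vertex 4.9 3.3 4.9
   vertex 4.9 4.3 4.5
   vertex 4.6 3.7 4.8
  endloop
 endfacet
 facet normal -0.209 -0.182 0.961
  outer loop
   vertex 4.9 3.3 4.9
   vertex 1.3 4.8 4.4
   vertex 3.4 0.8 4.1
  endloop
 endfacet
 facet normal -0.049 0.207 0.977
  outer loop
   vertex 4.9 3.3 4.9
   vertex 4.6 3.7 4.8
   vertex 1.3 4.8 4.4
  endloop
 endfacet
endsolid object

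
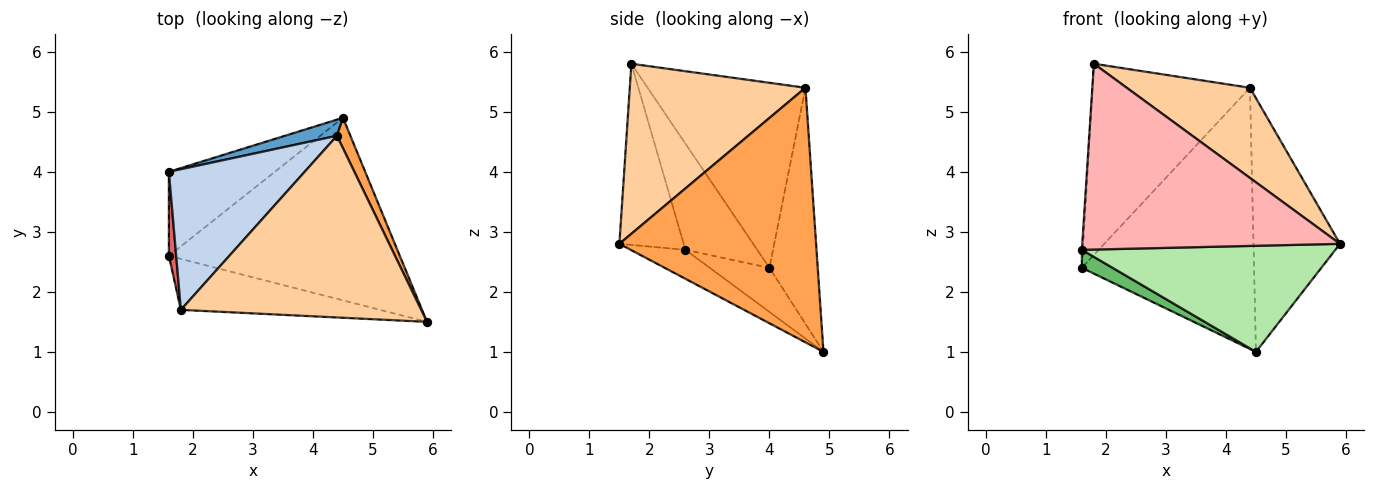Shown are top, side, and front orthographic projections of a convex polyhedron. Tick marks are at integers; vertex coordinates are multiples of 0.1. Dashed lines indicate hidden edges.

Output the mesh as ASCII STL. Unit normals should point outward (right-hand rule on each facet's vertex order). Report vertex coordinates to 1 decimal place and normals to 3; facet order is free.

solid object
 facet normal -0.270 0.961 0.059
  outer loop
   vertex 4.4 4.6 5.4
   vertex 4.5 4.9 1.0
   vertex 1.6 4.0 2.4
  endloop
 endfacet
 facet normal -0.628 0.627 0.461
  outer loop
   vertex 4.4 4.6 5.4
   vertex 1.6 4.0 2.4
   vertex 1.8 1.7 5.8
  endloop
 endfacet
 facet normal 0.914 0.402 0.048
  outer loop
   vertex 4.4 4.6 5.4
   vertex 5.9 1.5 2.8
   vertex 4.5 4.9 1.0
  endloop
 endfacet
 facet normal 0.535 -0.376 0.757
  outer loop
   vertex 4.4 4.6 5.4
   vertex 1.8 1.7 5.8
   vertex 5.9 1.5 2.8
  endloop
 endfacet
 facet normal -0.377 -0.194 -0.906
  outer loop
   vertex 1.6 2.6 2.7
   vertex 1.6 4.0 2.4
   vertex 4.5 4.9 1.0
  endloop
 endfacet
 facet normal -0.108 -0.499 -0.860
  outer loop
   vertex 1.6 2.6 2.7
   vertex 4.5 4.9 1.0
   vertex 5.9 1.5 2.8
  endloop
 endfacet
 facet normal -0.998 0.015 0.069
  outer loop
   vertex 1.6 2.6 2.7
   vertex 1.8 1.7 5.8
   vertex 1.6 4.0 2.4
  endloop
 endfacet
 facet normal -0.234 -0.938 -0.257
  outer loop
   vertex 1.6 2.6 2.7
   vertex 5.9 1.5 2.8
   vertex 1.8 1.7 5.8
  endloop
 endfacet
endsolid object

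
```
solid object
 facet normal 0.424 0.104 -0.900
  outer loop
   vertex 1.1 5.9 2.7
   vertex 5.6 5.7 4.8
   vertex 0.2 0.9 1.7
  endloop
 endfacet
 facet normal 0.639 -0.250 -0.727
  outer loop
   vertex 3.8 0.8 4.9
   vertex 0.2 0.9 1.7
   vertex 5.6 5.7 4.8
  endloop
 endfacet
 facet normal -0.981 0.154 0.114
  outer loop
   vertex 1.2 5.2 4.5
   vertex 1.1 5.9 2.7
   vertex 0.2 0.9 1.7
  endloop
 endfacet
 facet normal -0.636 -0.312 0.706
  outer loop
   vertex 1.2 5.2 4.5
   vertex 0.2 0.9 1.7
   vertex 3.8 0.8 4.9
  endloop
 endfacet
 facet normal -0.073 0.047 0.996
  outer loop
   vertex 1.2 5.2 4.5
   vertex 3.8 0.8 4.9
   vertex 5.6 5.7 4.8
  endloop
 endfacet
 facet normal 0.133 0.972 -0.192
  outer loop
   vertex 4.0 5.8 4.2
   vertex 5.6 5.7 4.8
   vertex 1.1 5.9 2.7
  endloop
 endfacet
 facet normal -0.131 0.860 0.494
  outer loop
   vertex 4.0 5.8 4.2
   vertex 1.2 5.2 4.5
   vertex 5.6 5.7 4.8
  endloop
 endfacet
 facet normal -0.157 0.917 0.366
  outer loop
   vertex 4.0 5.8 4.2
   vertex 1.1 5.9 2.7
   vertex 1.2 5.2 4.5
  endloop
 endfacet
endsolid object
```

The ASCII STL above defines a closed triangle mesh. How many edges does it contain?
12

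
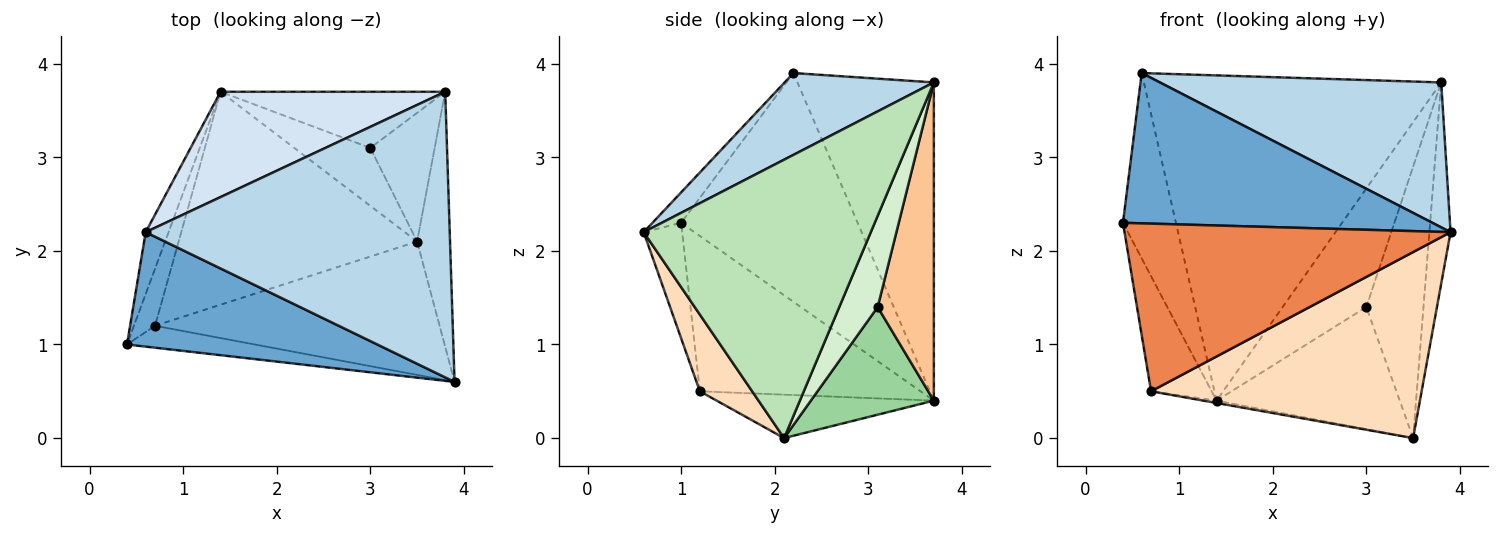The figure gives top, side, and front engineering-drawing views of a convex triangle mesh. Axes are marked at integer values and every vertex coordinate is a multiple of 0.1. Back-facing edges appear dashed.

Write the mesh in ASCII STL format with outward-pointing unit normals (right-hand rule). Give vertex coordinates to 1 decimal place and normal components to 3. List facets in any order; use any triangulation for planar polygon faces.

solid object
 facet normal -0.073 -0.793 0.604
  outer loop
   vertex 0.6 2.2 3.9
   vertex 0.4 1.0 2.3
   vertex 3.9 0.6 2.2
  endloop
 endfacet
 facet normal -0.953 0.286 -0.095
  outer loop
   vertex 0.6 2.2 3.9
   vertex 1.4 3.7 0.4
   vertex 0.4 1.0 2.3
  endloop
 endfacet
 facet normal 0.233 -0.440 0.867
  outer loop
   vertex 3.8 3.7 3.8
   vertex 0.6 2.2 3.9
   vertex 3.9 0.6 2.2
  endloop
 endfacet
 facet normal -0.400 0.872 0.282
  outer loop
   vertex 3.8 3.7 3.8
   vertex 1.4 3.7 0.4
   vertex 0.6 2.2 3.9
  endloop
 endfacet
 facet normal -0.116 -0.985 -0.129
  outer loop
   vertex 0.7 1.2 0.5
   vertex 3.9 0.6 2.2
   vertex 0.4 1.0 2.3
  endloop
 endfacet
 facet normal -0.956 0.263 -0.130
  outer loop
   vertex 0.7 1.2 0.5
   vertex 0.4 1.0 2.3
   vertex 1.4 3.7 0.4
  endloop
 endfacet
 facet normal 0.519 0.773 -0.366
  outer loop
   vertex 3.0 3.1 1.4
   vertex 1.4 3.7 0.4
   vertex 3.8 3.7 3.8
  endloop
 endfacet
 facet normal 0.155 -0.803 -0.576
  outer loop
   vertex 3.5 2.1 0.0
   vertex 3.9 0.6 2.2
   vertex 0.7 1.2 0.5
  endloop
 endfacet
 facet normal -0.179 0.011 -0.984
  outer loop
   vertex 3.5 2.1 0.0
   vertex 0.7 1.2 0.5
   vertex 1.4 3.7 0.4
  endloop
 endfacet
 facet normal 0.519 0.772 -0.366
  outer loop
   vertex 3.5 2.1 0.0
   vertex 1.4 3.7 0.4
   vertex 3.0 3.1 1.4
  endloop
 endfacet
 facet normal 0.989 0.092 -0.117
  outer loop
   vertex 3.5 2.1 0.0
   vertex 3.8 3.7 3.8
   vertex 3.9 0.6 2.2
  endloop
 endfacet
 facet normal 0.519 0.772 -0.366
  outer loop
   vertex 3.5 2.1 0.0
   vertex 3.0 3.1 1.4
   vertex 3.8 3.7 3.8
  endloop
 endfacet
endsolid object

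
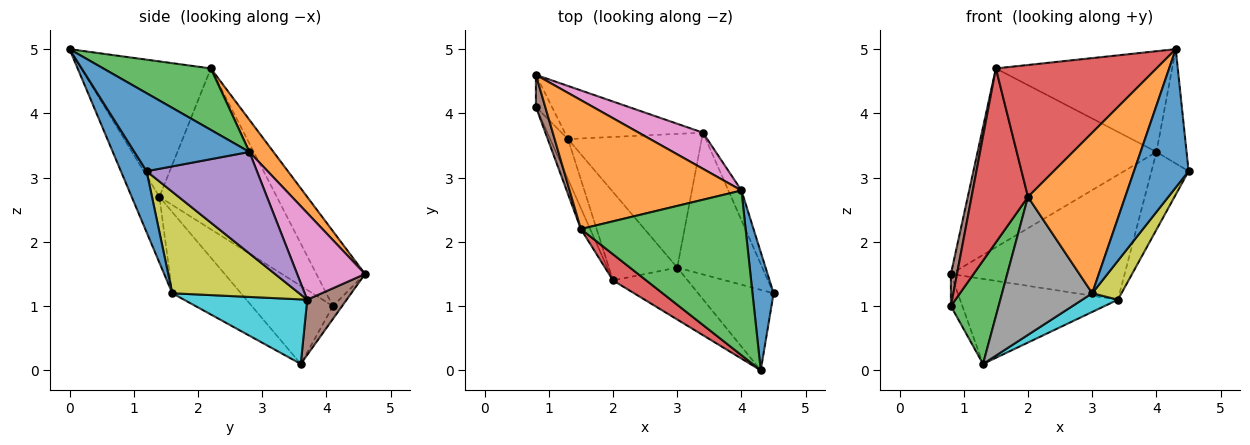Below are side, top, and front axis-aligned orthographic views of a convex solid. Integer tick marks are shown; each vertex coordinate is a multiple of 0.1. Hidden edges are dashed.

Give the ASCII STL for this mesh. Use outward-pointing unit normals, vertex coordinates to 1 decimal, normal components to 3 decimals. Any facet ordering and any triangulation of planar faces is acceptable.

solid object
 facet normal 0.936 0.245 0.253
  outer loop
   vertex 4.0 2.8 3.4
   vertex 4.3 0.0 5.0
   vertex 4.5 1.2 3.1
  endloop
 endfacet
 facet normal 0.109 0.807 0.581
  outer loop
   vertex 1.5 2.2 4.7
   vertex 4.0 2.8 3.4
   vertex 0.8 4.6 1.5
  endloop
 endfacet
 facet normal 0.303 0.497 0.813
  outer loop
   vertex 1.5 2.2 4.7
   vertex 4.3 0.0 5.0
   vertex 4.0 2.8 3.4
  endloop
 endfacet
 facet normal -0.621 -0.769 0.152
  outer loop
   vertex 1.5 2.2 4.7
   vertex 2.0 1.4 2.7
   vertex 4.3 0.0 5.0
  endloop
 endfacet
 facet normal 0.941 0.317 -0.121
  outer loop
   vertex 3.4 3.7 1.1
   vertex 4.0 2.8 3.4
   vertex 4.5 1.2 3.1
  endloop
 endfacet
 facet normal 0.207 0.830 -0.518
  outer loop
   vertex 3.4 3.7 1.1
   vertex 1.3 3.6 0.1
   vertex 0.8 4.6 1.5
  endloop
 endfacet
 facet normal 0.351 0.899 0.260
  outer loop
   vertex 3.4 3.7 1.1
   vertex 0.8 4.6 1.5
   vertex 4.0 2.8 3.4
  endloop
 endfacet
 facet normal -0.540 -0.709 -0.454
  outer loop
   vertex 3.0 1.6 1.2
   vertex 2.0 1.4 2.7
   vertex 1.3 3.6 0.1
  endloop
 endfacet
 facet normal 0.755 -0.174 -0.632
  outer loop
   vertex 3.0 1.6 1.2
   vertex 3.4 3.7 1.1
   vertex 4.5 1.2 3.1
  endloop
 endfacet
 facet normal 0.431 -0.125 -0.893
  outer loop
   vertex 3.0 1.6 1.2
   vertex 1.3 3.6 0.1
   vertex 3.4 3.7 1.1
  endloop
 endfacet
 facet normal 0.377 -0.801 -0.466
  outer loop
   vertex 3.0 1.6 1.2
   vertex 4.5 1.2 3.1
   vertex 4.3 0.0 5.0
  endloop
 endfacet
 facet normal -0.262 -0.918 -0.297
  outer loop
   vertex 3.0 1.6 1.2
   vertex 4.3 0.0 5.0
   vertex 2.0 1.4 2.7
  endloop
 endfacet
 facet normal -0.846 -0.498 -0.193
  outer loop
   vertex 0.8 4.1 1.0
   vertex 1.3 3.6 0.1
   vertex 2.0 1.4 2.7
  endloop
 endfacet
 facet normal -0.900 -0.433 -0.052
  outer loop
   vertex 0.8 4.1 1.0
   vertex 2.0 1.4 2.7
   vertex 1.5 2.2 4.7
  endloop
 endfacet
 facet normal -0.492 0.615 -0.615
  outer loop
   vertex 0.8 4.1 1.0
   vertex 0.8 4.6 1.5
   vertex 1.3 3.6 0.1
  endloop
 endfacet
 facet normal -0.985 -0.123 0.123
  outer loop
   vertex 0.8 4.1 1.0
   vertex 1.5 2.2 4.7
   vertex 0.8 4.6 1.5
  endloop
 endfacet
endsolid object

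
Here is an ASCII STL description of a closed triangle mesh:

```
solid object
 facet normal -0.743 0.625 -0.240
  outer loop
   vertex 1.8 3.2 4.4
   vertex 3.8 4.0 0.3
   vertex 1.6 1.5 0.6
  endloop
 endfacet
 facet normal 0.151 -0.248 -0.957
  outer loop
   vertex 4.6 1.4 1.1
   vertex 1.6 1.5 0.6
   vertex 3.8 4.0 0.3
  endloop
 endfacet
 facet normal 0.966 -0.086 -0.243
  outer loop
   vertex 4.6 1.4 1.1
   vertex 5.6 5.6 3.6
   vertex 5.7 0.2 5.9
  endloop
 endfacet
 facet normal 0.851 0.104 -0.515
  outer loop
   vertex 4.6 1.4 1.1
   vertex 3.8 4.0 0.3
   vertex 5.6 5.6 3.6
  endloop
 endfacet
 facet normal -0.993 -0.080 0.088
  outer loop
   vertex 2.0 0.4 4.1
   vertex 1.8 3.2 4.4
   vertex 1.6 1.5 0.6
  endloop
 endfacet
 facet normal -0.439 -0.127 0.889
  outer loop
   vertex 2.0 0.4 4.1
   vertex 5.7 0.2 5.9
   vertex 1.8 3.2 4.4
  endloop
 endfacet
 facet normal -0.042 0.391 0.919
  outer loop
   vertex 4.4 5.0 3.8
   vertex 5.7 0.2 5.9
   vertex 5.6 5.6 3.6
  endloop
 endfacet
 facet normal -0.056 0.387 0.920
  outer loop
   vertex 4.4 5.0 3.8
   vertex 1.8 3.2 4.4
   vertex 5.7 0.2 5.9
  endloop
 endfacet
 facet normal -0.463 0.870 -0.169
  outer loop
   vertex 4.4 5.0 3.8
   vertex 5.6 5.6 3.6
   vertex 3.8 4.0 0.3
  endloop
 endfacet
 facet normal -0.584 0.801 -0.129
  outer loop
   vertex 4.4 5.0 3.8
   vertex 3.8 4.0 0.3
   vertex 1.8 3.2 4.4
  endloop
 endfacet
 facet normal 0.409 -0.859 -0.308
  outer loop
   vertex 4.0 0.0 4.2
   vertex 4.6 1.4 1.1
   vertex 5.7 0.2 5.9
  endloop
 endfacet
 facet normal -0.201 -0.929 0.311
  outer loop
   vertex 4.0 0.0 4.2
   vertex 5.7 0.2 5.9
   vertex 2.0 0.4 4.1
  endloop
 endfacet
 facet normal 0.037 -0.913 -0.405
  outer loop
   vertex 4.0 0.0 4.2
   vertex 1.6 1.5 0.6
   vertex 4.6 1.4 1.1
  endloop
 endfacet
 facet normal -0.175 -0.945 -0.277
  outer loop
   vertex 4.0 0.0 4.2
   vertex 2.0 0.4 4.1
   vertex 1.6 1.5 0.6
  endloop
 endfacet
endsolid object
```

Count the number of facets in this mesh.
14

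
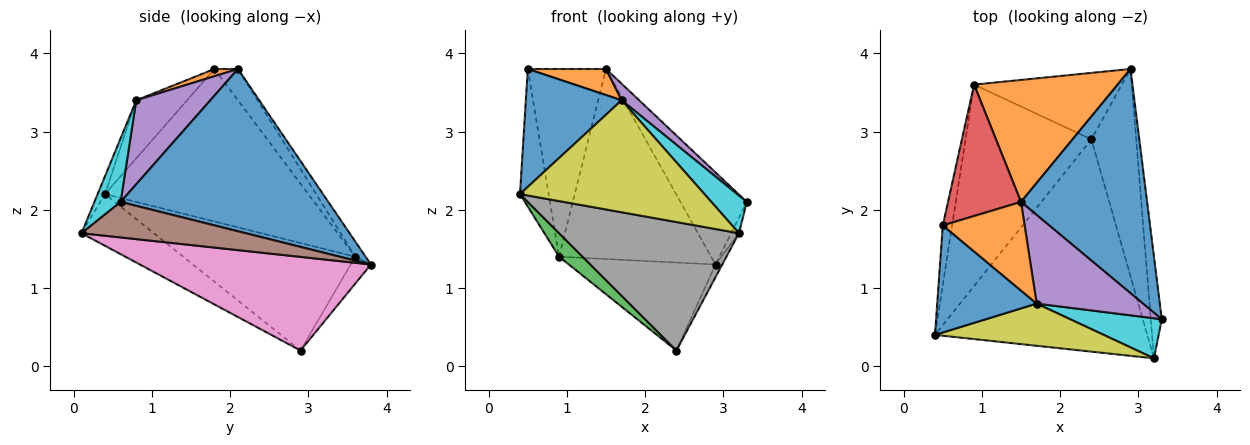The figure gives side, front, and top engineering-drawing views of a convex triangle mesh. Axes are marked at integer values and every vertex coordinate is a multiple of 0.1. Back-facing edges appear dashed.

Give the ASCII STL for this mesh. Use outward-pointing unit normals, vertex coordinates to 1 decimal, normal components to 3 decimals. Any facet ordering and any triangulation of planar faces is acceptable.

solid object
 facet normal 0.766 0.244 0.595
  outer loop
   vertex 1.5 2.1 3.8
   vertex 3.3 0.6 2.1
   vertex 2.9 3.8 1.3
  endloop
 endfacet
 facet normal -0.057 0.840 0.539
  outer loop
   vertex 0.9 3.6 1.4
   vertex 1.5 2.1 3.8
   vertex 2.9 3.8 1.3
  endloop
 endfacet
 facet normal -0.647 -0.088 -0.757
  outer loop
   vertex 2.4 2.9 0.2
   vertex 0.4 0.4 2.2
   vertex 0.9 3.6 1.4
  endloop
 endfacet
 facet normal -0.109 0.793 -0.599
  outer loop
   vertex 2.4 2.9 0.2
   vertex 0.9 3.6 1.4
   vertex 2.9 3.8 1.3
  endloop
 endfacet
 facet normal 0.613 -0.145 0.777
  outer loop
   vertex 1.7 0.8 3.4
   vertex 3.3 0.6 2.1
   vertex 1.5 2.1 3.8
  endloop
 endfacet
 facet normal 0.954 0.045 -0.295
  outer loop
   vertex 3.2 0.1 1.7
   vertex 2.9 3.8 1.3
   vertex 3.3 0.6 2.1
  endloop
 endfacet
 facet normal 0.902 0.026 -0.432
  outer loop
   vertex 3.2 0.1 1.7
   vertex 2.4 2.9 0.2
   vertex 2.9 3.8 1.3
  endloop
 endfacet
 facet normal -0.204 -0.507 -0.838
  outer loop
   vertex 3.2 0.1 1.7
   vertex 0.4 0.4 2.2
   vertex 2.4 2.9 0.2
  endloop
 endfacet
 facet normal -0.037 -0.935 0.352
  outer loop
   vertex 3.2 0.1 1.7
   vertex 1.7 0.8 3.4
   vertex 0.4 0.4 2.2
  endloop
 endfacet
 facet normal 0.452 -0.611 0.650
  outer loop
   vertex 3.2 0.1 1.7
   vertex 3.3 0.6 2.1
   vertex 1.7 0.8 3.4
  endloop
 endfacet
 facet normal -0.366 -0.689 0.626
  outer loop
   vertex 0.5 1.8 3.8
   vertex 0.4 0.4 2.2
   vertex 1.7 0.8 3.4
  endloop
 endfacet
 facet normal 0.084 -0.281 0.956
  outer loop
   vertex 0.5 1.8 3.8
   vertex 1.7 0.8 3.4
   vertex 1.5 2.1 3.8
  endloop
 endfacet
 facet normal -0.988 0.139 -0.060
  outer loop
   vertex 0.5 1.8 3.8
   vertex 0.9 3.6 1.4
   vertex 0.4 0.4 2.2
  endloop
 endfacet
 facet normal -0.239 0.796 0.557
  outer loop
   vertex 0.5 1.8 3.8
   vertex 1.5 2.1 3.8
   vertex 0.9 3.6 1.4
  endloop
 endfacet
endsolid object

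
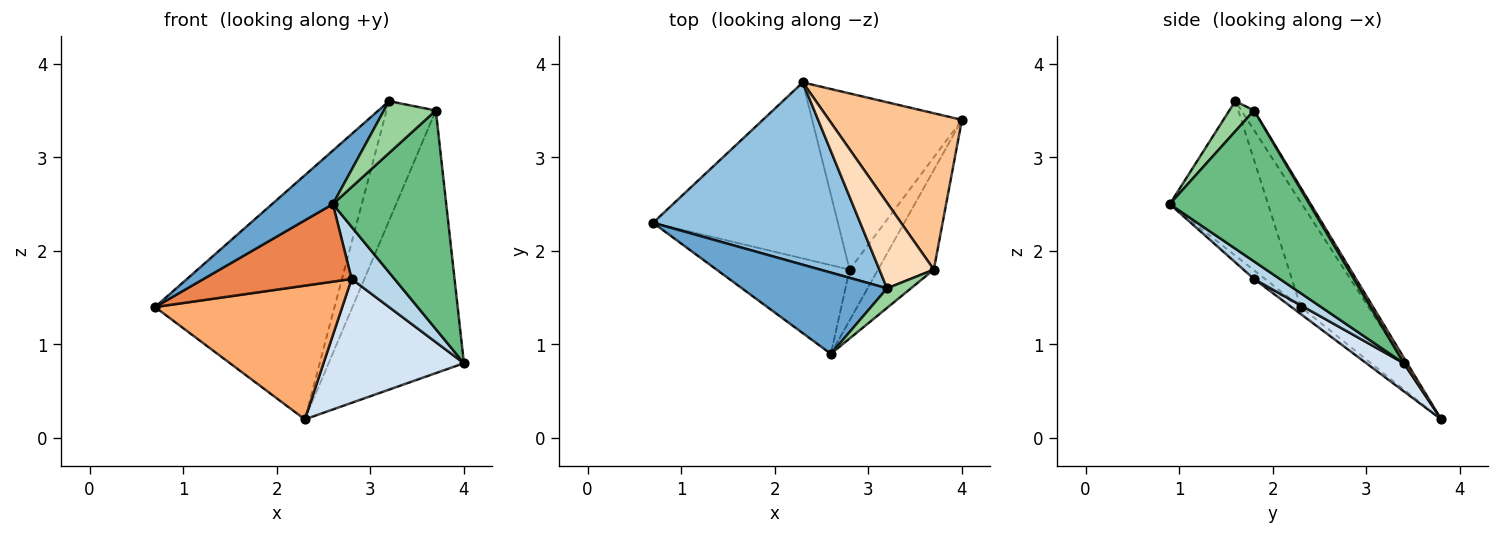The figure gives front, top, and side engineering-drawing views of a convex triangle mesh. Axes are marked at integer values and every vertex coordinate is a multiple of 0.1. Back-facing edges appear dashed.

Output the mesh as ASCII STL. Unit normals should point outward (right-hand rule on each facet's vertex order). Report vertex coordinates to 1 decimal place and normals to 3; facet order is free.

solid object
 facet normal -0.664 -0.411 0.624
  outer loop
   vertex 3.2 1.6 3.6
   vertex 0.7 2.3 1.4
   vertex 2.6 0.9 2.5
  endloop
 endfacet
 facet normal -0.289 0.767 0.573
  outer loop
   vertex 2.3 3.8 0.2
   vertex 0.7 2.3 1.4
   vertex 3.2 1.6 3.6
  endloop
 endfacet
 facet normal 0.396 -0.658 -0.641
  outer loop
   vertex 2.8 1.8 1.7
   vertex 4.0 3.4 0.8
   vertex 2.6 0.9 2.5
  endloop
 endfacet
 facet normal 0.152 -0.569 -0.809
  outer loop
   vertex 2.8 1.8 1.7
   vertex 2.3 3.8 0.2
   vertex 4.0 3.4 0.8
  endloop
 endfacet
 facet normal -0.049 -0.657 -0.752
  outer loop
   vertex 2.8 1.8 1.7
   vertex 2.6 0.9 2.5
   vertex 0.7 2.3 1.4
  endloop
 endfacet
 facet normal -0.030 -0.605 -0.796
  outer loop
   vertex 2.8 1.8 1.7
   vertex 0.7 2.3 1.4
   vertex 2.3 3.8 0.2
  endloop
 endfacet
 facet normal 0.022 0.859 0.511
  outer loop
   vertex 3.7 1.8 3.5
   vertex 4.0 3.4 0.8
   vertex 2.3 3.8 0.2
  endloop
 endfacet
 facet normal -0.205 0.796 0.569
  outer loop
   vertex 3.7 1.8 3.5
   vertex 2.3 3.8 0.2
   vertex 3.2 1.6 3.6
  endloop
 endfacet
 facet normal 0.746 -0.606 -0.276
  outer loop
   vertex 3.7 1.8 3.5
   vertex 2.6 0.9 2.5
   vertex 4.0 3.4 0.8
  endloop
 endfacet
 facet normal 0.406 -0.855 0.322
  outer loop
   vertex 3.7 1.8 3.5
   vertex 3.2 1.6 3.6
   vertex 2.6 0.9 2.5
  endloop
 endfacet
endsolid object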